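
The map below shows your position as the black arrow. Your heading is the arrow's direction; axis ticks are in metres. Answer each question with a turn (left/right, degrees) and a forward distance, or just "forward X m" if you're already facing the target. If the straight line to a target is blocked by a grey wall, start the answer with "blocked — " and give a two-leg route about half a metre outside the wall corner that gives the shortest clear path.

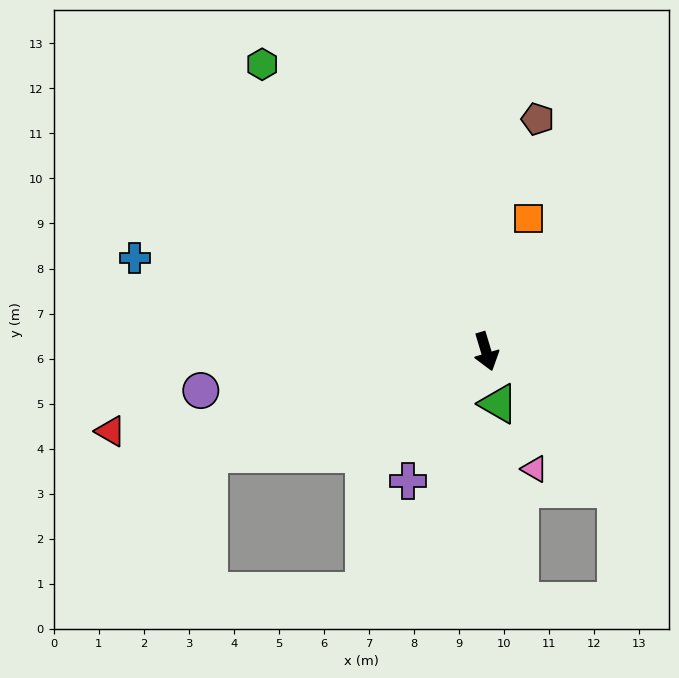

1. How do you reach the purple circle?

turn right 99°, forward 6.4 m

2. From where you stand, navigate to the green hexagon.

turn right 159°, forward 8.1 m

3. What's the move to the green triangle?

turn right 4°, forward 1.2 m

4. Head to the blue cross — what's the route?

turn right 122°, forward 8.1 m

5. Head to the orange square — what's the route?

turn left 146°, forward 3.1 m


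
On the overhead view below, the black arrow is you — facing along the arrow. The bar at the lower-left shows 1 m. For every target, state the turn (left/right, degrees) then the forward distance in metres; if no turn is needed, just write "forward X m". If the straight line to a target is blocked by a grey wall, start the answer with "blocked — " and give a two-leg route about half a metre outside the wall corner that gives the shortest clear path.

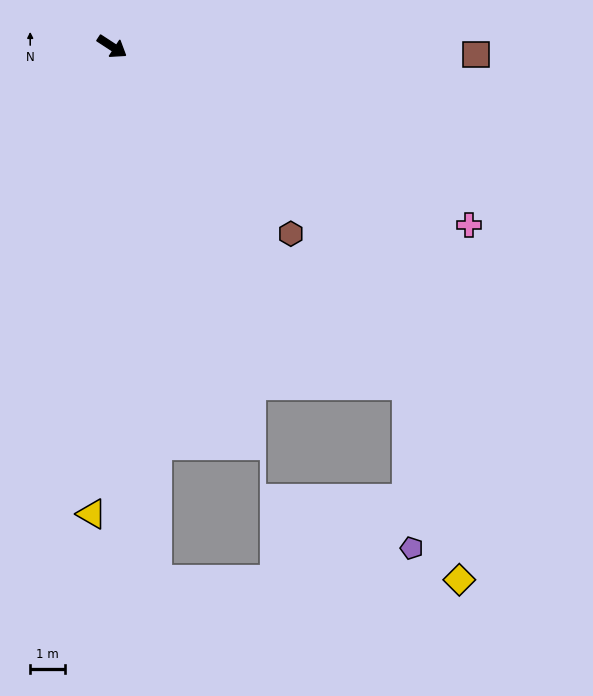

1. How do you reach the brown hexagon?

turn right 13°, forward 7.5 m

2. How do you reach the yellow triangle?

turn right 59°, forward 13.5 m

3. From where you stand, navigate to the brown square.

turn left 32°, forward 10.5 m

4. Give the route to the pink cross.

turn left 7°, forward 11.5 m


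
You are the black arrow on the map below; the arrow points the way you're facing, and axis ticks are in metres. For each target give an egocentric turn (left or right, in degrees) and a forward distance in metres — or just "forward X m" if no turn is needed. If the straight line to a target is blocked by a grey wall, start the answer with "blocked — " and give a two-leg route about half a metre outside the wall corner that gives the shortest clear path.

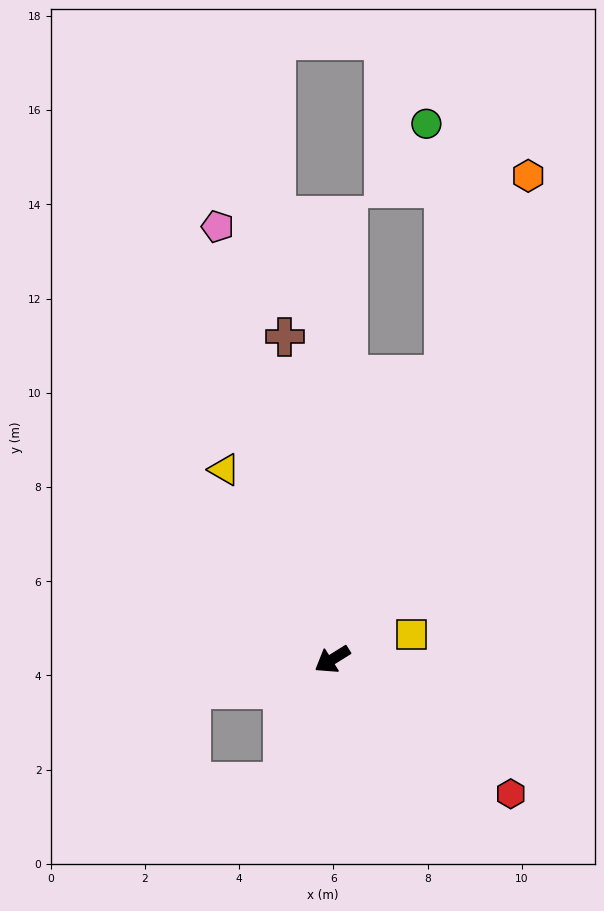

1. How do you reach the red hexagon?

turn left 111°, forward 4.7 m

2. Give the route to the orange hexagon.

turn right 144°, forward 11.1 m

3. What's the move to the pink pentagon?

turn right 107°, forward 9.5 m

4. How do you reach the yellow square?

turn left 165°, forward 1.8 m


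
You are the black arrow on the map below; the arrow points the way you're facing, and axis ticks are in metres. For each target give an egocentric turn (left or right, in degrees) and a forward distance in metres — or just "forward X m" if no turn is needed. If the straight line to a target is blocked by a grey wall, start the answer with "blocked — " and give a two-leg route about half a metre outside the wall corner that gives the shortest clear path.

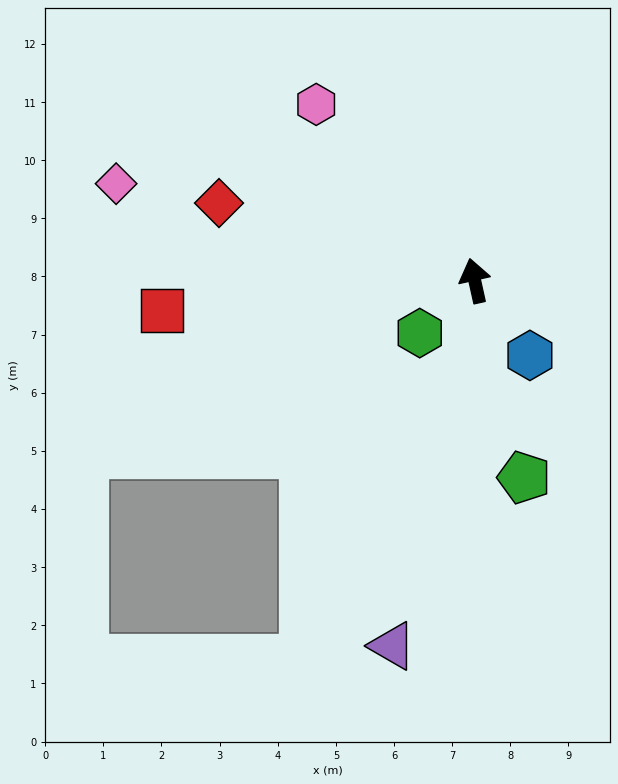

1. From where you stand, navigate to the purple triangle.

turn left 155°, forward 6.4 m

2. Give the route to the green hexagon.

turn left 121°, forward 1.3 m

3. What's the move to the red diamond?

turn left 61°, forward 4.6 m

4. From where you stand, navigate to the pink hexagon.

turn left 29°, forward 4.1 m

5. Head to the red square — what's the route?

turn left 83°, forward 5.4 m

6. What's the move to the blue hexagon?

turn right 156°, forward 1.6 m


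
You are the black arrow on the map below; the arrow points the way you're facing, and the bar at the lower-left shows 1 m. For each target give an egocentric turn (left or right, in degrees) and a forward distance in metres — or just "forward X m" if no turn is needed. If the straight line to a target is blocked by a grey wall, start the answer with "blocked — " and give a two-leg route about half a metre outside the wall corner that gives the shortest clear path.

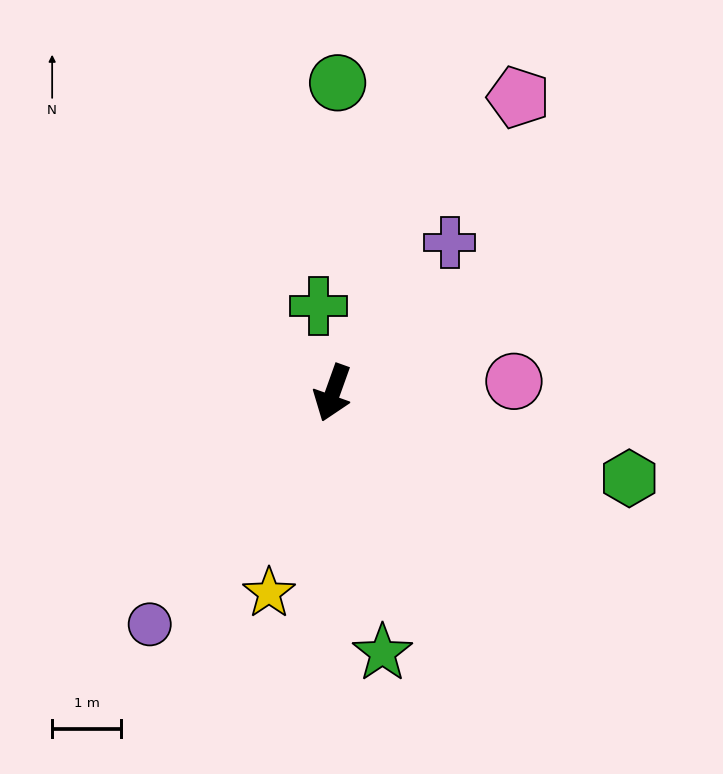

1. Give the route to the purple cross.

turn left 162°, forward 2.8 m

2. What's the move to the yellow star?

turn left 2°, forward 3.0 m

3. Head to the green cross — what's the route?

turn right 151°, forward 1.3 m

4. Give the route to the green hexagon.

turn left 94°, forward 4.5 m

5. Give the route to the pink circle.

turn left 113°, forward 2.6 m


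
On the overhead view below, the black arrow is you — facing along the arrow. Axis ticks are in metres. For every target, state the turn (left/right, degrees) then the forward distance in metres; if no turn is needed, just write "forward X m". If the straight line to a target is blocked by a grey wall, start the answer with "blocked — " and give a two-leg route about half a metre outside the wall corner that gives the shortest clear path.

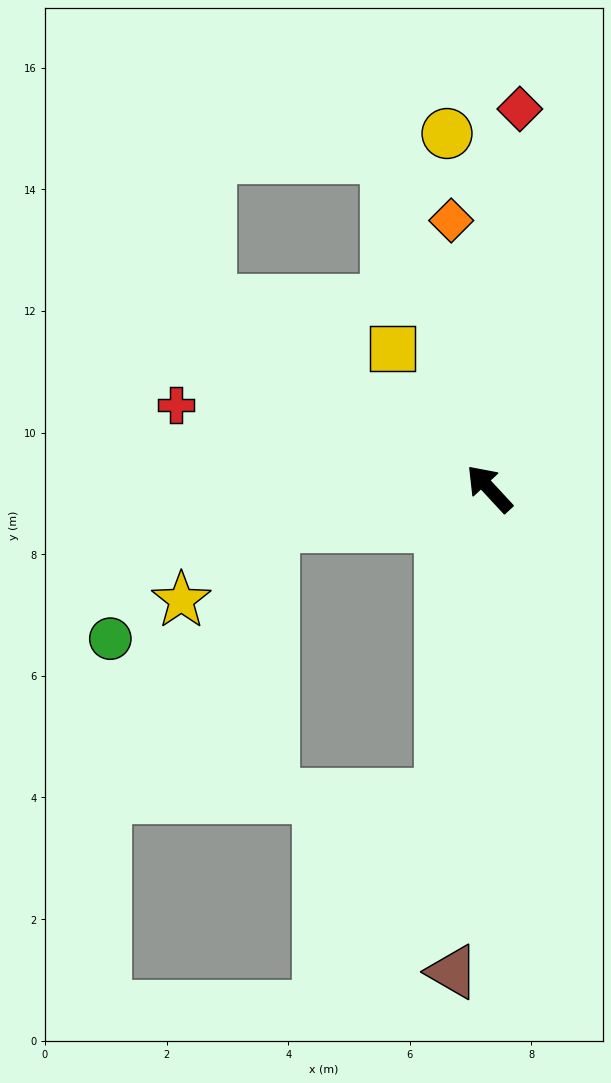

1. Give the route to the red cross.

turn left 32°, forward 5.3 m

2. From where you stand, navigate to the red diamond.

turn right 47°, forward 6.3 m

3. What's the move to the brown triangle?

turn left 133°, forward 8.0 m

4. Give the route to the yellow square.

turn right 8°, forward 2.8 m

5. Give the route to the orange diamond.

turn right 35°, forward 4.5 m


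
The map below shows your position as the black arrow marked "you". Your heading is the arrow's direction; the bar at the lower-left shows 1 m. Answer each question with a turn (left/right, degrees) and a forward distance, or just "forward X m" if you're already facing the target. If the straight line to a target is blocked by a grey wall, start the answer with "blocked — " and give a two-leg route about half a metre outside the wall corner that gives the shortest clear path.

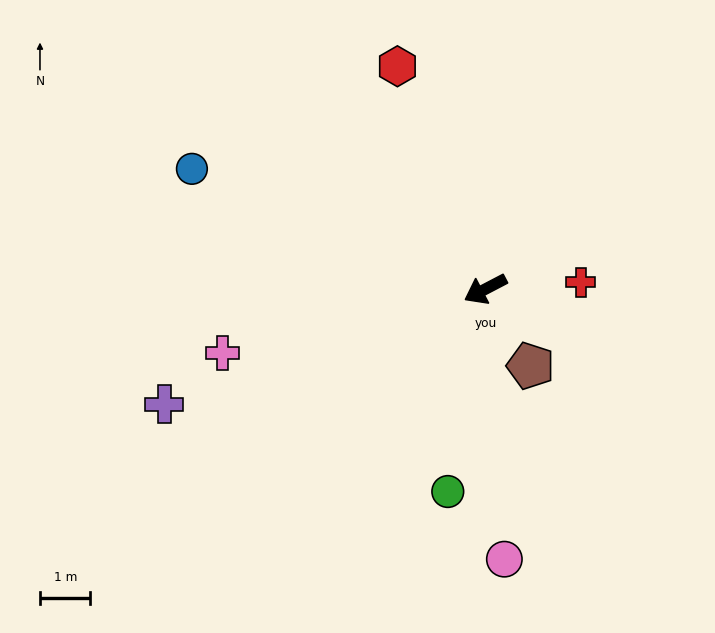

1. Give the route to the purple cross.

turn right 8°, forward 6.8 m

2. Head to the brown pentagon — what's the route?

turn left 93°, forward 1.8 m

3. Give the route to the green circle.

turn left 52°, forward 4.1 m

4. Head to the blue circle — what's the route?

turn right 50°, forward 6.3 m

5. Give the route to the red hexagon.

turn right 96°, forward 4.7 m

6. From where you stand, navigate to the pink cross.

turn right 14°, forward 5.4 m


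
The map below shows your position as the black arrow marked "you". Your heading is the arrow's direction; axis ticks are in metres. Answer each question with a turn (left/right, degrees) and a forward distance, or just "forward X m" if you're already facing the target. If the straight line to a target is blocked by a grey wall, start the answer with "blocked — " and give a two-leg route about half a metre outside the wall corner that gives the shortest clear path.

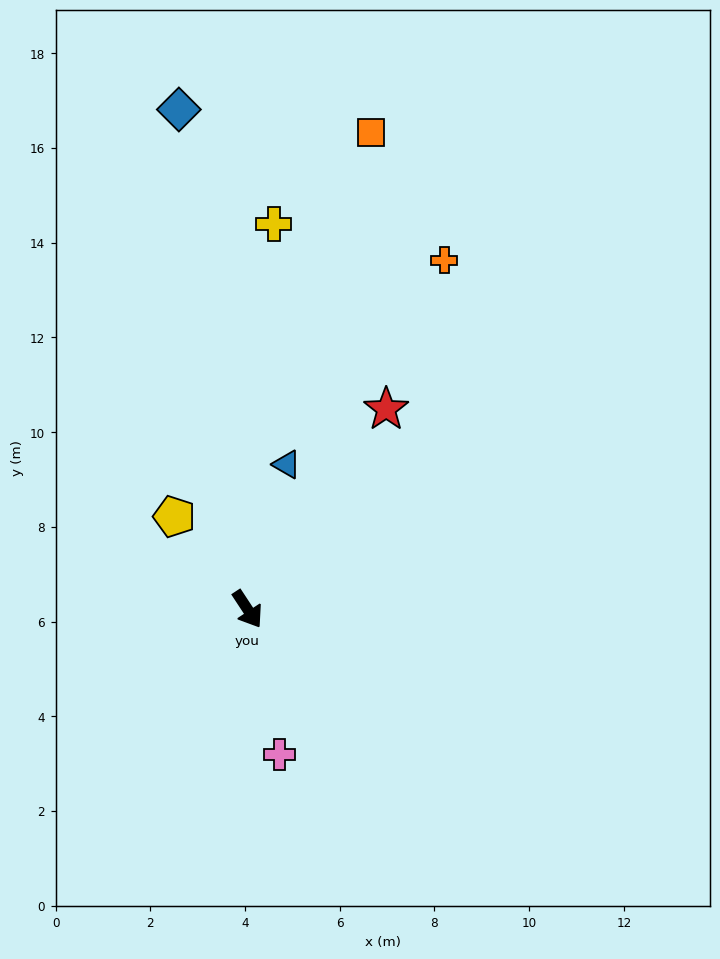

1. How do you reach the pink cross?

turn right 21°, forward 3.1 m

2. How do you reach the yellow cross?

turn left 143°, forward 8.2 m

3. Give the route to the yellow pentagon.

turn right 175°, forward 2.5 m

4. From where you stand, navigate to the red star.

turn left 112°, forward 5.1 m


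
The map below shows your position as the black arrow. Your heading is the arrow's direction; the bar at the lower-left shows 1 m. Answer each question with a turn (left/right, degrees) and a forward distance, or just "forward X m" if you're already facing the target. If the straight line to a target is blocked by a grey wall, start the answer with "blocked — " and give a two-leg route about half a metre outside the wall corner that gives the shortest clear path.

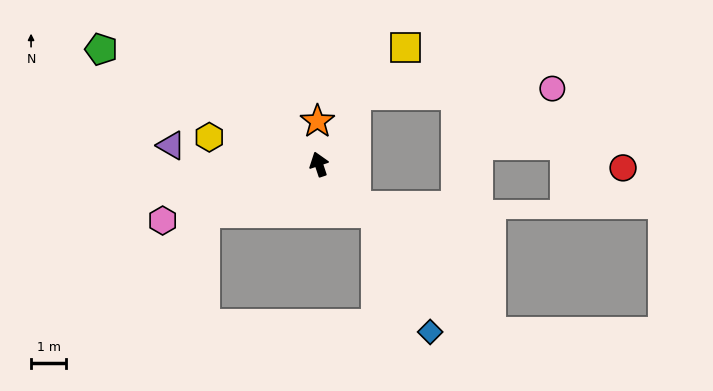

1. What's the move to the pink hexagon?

turn left 91°, forward 4.7 m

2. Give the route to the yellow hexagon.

turn left 58°, forward 3.2 m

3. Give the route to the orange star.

turn right 16°, forward 1.2 m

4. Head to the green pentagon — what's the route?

turn left 44°, forward 7.0 m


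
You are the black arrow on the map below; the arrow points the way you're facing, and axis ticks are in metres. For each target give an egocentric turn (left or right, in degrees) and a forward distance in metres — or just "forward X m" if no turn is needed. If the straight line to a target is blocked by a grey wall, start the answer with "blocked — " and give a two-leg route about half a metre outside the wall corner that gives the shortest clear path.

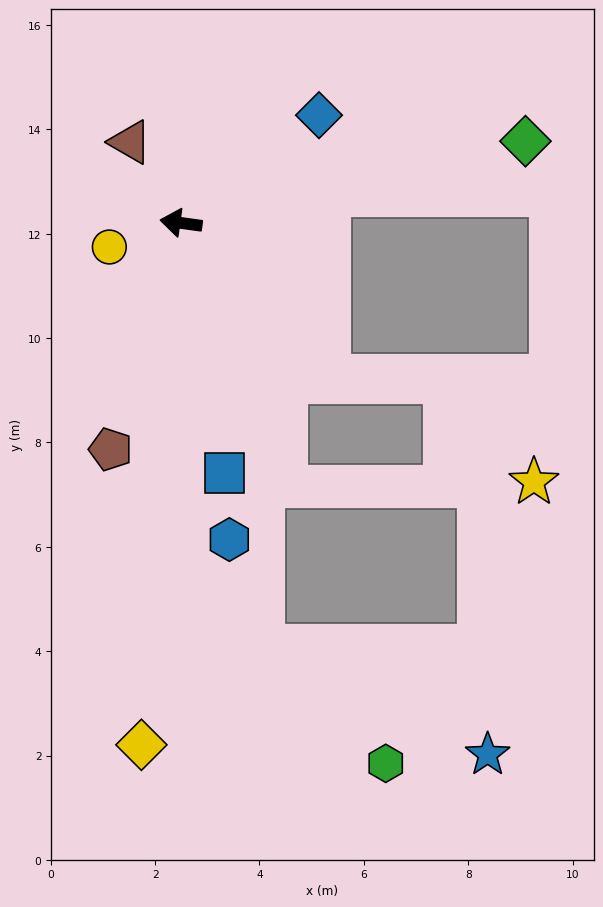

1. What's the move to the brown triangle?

turn right 50°, forward 1.8 m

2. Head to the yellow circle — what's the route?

turn left 26°, forward 1.4 m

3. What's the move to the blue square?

turn left 108°, forward 4.9 m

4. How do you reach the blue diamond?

turn right 134°, forward 3.4 m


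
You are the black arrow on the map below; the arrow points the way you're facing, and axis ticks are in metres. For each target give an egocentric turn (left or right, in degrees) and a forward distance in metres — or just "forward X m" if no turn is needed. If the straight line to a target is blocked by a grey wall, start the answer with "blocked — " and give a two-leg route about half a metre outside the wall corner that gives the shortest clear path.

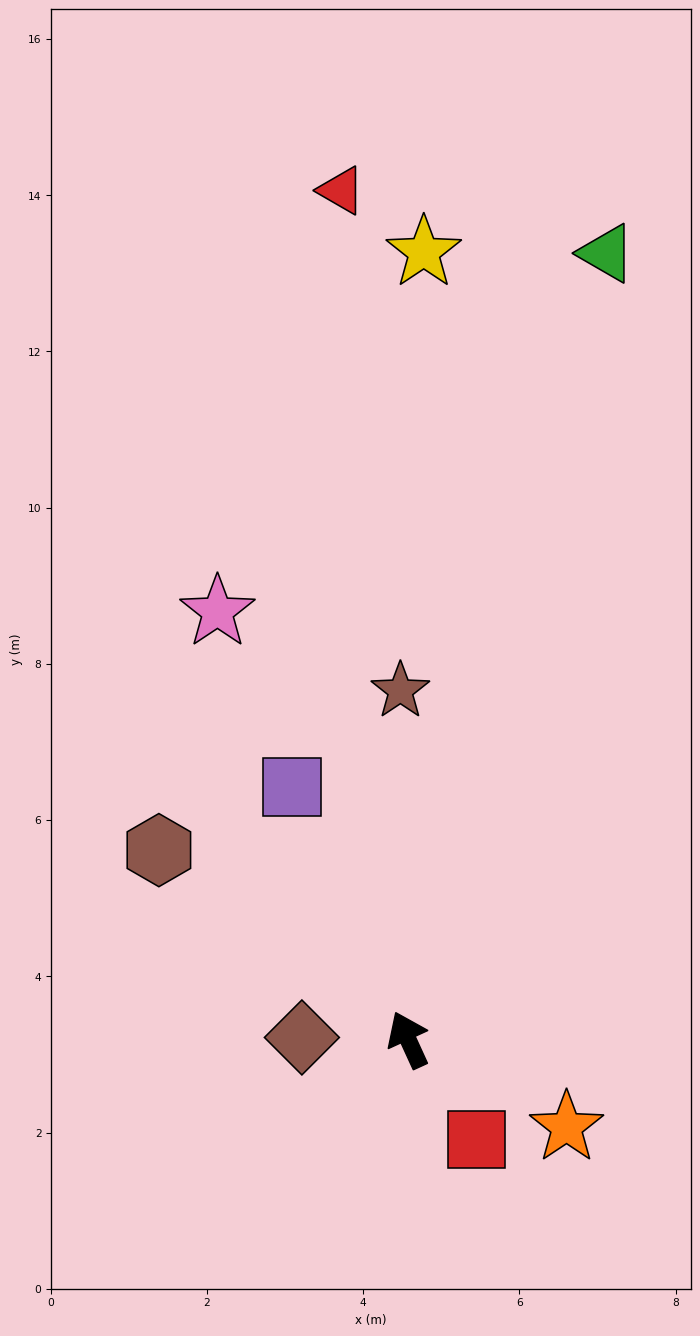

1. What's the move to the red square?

turn right 170°, forward 1.6 m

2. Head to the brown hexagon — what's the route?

turn left 28°, forward 4.0 m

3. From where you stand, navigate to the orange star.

turn right 144°, forward 2.3 m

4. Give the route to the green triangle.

turn right 39°, forward 10.4 m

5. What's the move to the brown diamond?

turn left 64°, forward 1.4 m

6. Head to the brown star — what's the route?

turn right 23°, forward 4.5 m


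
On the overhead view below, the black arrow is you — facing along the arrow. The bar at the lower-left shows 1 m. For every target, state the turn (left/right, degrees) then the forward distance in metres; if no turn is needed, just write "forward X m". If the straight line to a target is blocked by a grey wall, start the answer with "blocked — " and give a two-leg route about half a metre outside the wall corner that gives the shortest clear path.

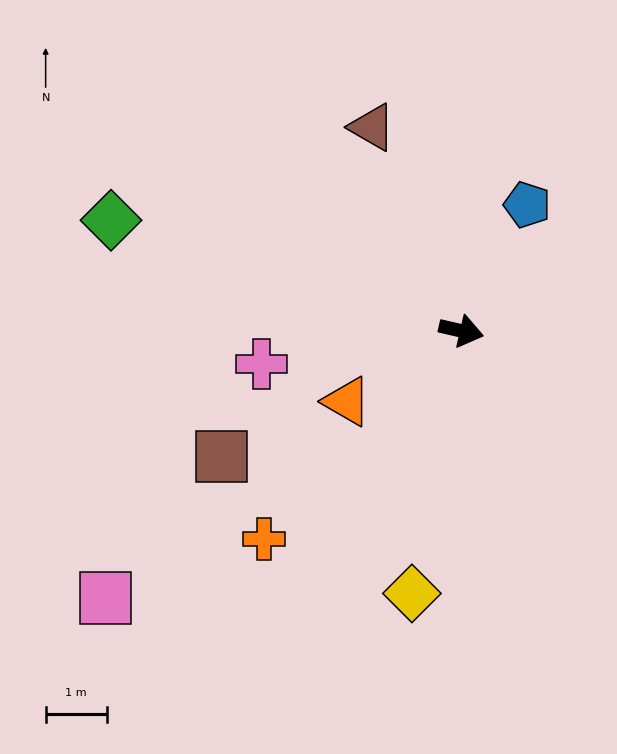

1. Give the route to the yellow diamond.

turn right 88°, forward 4.4 m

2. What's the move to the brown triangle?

turn left 127°, forward 3.6 m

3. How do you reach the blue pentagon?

turn left 75°, forward 2.3 m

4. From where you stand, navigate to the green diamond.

turn left 175°, forward 6.0 m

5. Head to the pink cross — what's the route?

turn right 158°, forward 3.3 m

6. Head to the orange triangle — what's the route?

turn right 135°, forward 2.2 m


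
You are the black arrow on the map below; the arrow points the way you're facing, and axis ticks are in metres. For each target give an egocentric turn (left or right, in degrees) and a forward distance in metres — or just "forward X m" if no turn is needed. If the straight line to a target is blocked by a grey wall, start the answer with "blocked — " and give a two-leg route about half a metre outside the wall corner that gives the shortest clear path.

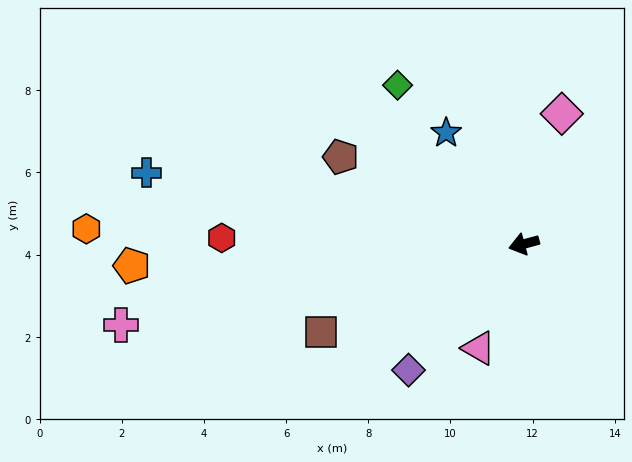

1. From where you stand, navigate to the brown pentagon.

turn right 41°, forward 4.9 m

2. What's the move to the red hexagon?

turn right 16°, forward 7.4 m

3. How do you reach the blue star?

turn right 70°, forward 3.3 m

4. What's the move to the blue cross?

turn right 26°, forward 9.3 m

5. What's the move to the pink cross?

turn right 4°, forward 10.0 m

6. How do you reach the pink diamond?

turn right 121°, forward 3.3 m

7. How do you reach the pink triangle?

turn left 51°, forward 2.8 m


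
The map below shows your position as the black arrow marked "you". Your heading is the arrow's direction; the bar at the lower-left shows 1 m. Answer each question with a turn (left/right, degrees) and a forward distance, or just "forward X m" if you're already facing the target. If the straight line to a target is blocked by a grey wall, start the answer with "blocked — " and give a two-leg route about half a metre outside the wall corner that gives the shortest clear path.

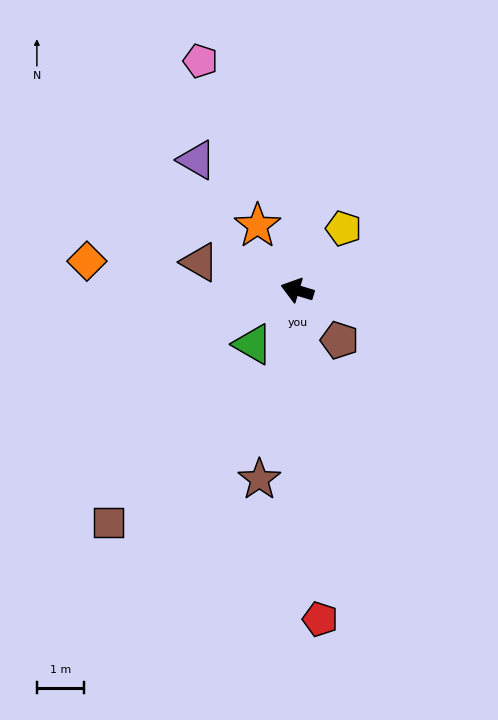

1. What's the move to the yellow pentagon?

turn right 110°, forward 1.7 m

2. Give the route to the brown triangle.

forward 2.2 m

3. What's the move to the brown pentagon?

turn left 147°, forward 1.4 m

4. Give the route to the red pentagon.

turn left 111°, forward 7.0 m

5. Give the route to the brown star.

turn left 95°, forward 4.1 m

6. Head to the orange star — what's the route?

turn right 42°, forward 1.6 m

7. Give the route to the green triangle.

turn left 67°, forward 1.5 m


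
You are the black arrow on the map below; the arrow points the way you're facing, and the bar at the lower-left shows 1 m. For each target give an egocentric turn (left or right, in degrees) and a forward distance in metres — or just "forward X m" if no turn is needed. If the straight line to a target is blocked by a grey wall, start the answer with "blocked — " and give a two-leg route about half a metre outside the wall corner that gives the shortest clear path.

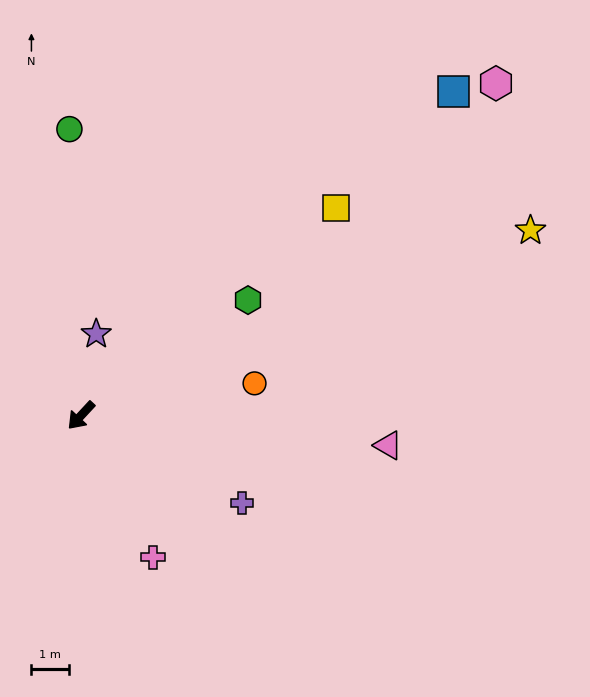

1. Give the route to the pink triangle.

turn left 127°, forward 8.3 m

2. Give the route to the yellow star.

turn left 155°, forward 13.1 m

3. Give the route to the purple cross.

turn left 104°, forward 4.9 m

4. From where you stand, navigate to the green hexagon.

turn left 168°, forward 5.5 m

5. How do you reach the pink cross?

turn left 70°, forward 4.3 m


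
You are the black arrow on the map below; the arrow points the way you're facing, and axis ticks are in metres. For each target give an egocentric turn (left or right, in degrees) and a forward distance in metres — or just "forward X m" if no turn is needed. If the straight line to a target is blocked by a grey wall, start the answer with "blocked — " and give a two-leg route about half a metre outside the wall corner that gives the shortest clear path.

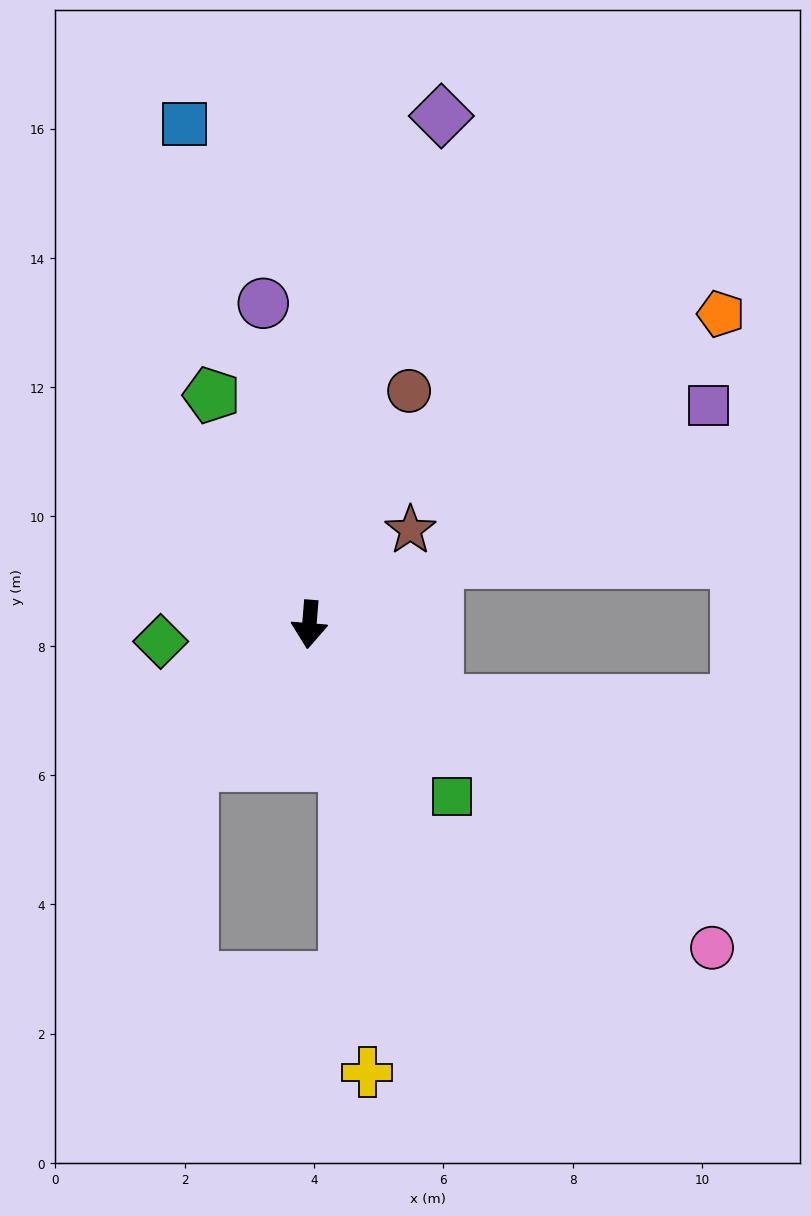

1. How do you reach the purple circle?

turn right 167°, forward 5.0 m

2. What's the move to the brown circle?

turn left 162°, forward 3.9 m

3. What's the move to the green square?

turn left 44°, forward 3.5 m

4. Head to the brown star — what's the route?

turn left 138°, forward 2.1 m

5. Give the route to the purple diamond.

turn left 170°, forward 8.1 m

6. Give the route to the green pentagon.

turn right 152°, forward 3.9 m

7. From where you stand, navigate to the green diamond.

turn right 79°, forward 2.3 m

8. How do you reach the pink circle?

turn left 56°, forward 8.0 m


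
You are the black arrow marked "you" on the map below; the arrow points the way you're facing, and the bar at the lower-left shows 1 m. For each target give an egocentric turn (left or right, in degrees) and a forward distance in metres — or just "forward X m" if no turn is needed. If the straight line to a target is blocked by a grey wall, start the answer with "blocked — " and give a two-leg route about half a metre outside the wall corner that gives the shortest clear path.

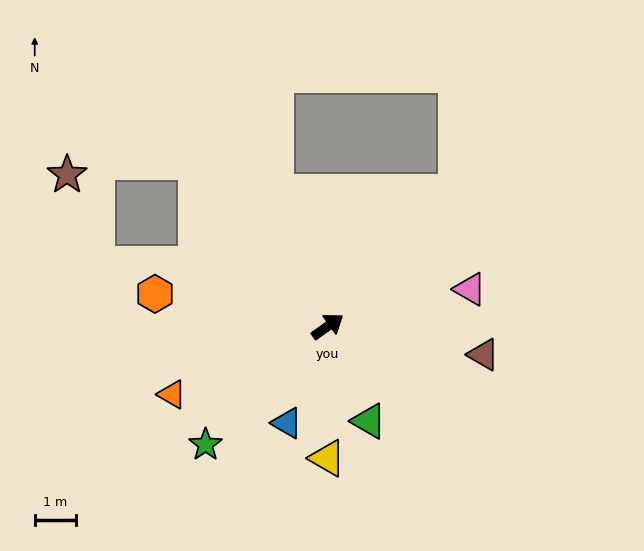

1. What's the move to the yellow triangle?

turn right 126°, forward 3.2 m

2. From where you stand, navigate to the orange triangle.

turn left 168°, forward 4.1 m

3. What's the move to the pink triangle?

turn right 21°, forward 3.6 m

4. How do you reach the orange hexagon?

turn left 134°, forward 4.3 m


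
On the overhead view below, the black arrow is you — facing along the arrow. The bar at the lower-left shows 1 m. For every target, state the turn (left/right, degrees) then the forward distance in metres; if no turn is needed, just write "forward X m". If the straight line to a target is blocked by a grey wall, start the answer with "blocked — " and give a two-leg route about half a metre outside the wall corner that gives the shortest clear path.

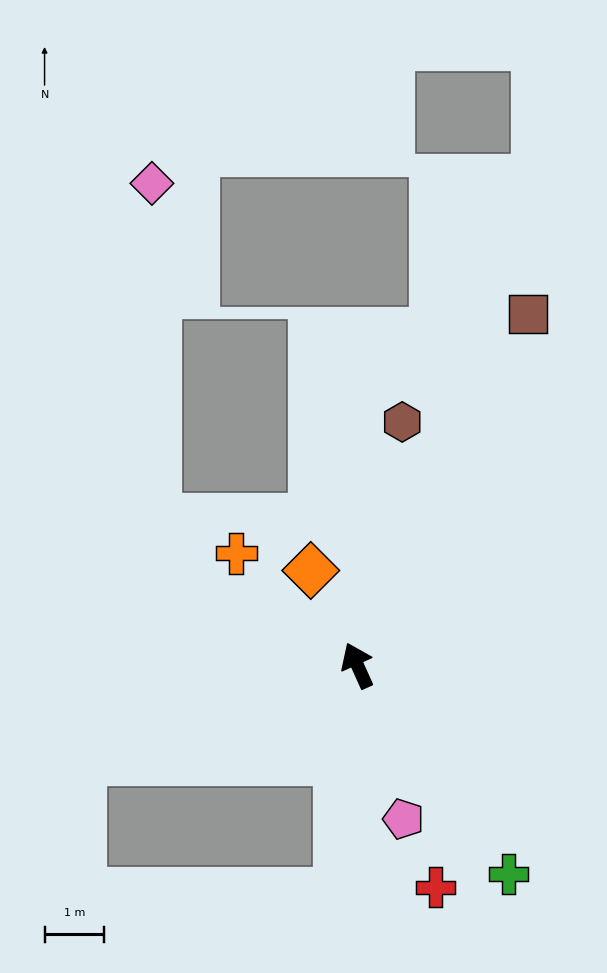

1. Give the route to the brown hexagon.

turn right 35°, forward 4.2 m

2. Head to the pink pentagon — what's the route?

turn left 172°, forward 2.7 m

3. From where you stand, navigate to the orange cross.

turn left 23°, forward 2.8 m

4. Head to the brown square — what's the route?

turn right 50°, forward 6.6 m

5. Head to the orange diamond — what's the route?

forward 1.8 m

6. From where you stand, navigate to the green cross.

turn right 168°, forward 4.3 m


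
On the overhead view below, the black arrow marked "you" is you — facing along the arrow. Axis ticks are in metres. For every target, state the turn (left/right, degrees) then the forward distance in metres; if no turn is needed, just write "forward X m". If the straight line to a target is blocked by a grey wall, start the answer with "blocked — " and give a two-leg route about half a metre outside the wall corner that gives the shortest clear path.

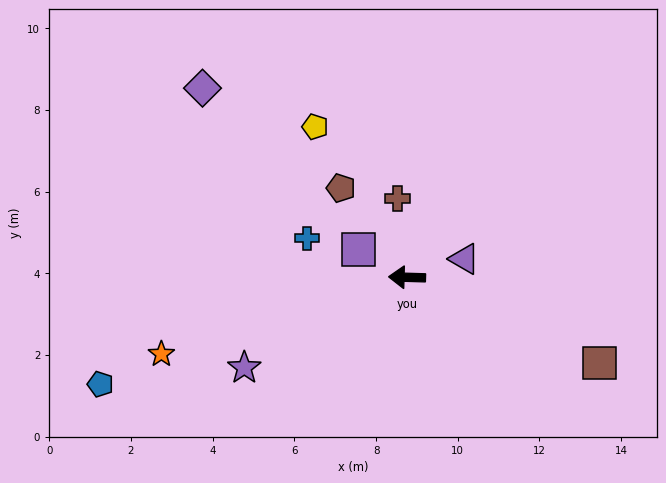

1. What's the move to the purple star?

turn left 31°, forward 4.6 m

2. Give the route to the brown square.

turn left 158°, forward 5.2 m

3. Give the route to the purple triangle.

turn right 161°, forward 1.5 m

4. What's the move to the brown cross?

turn right 82°, forward 1.9 m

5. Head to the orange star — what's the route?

turn left 19°, forward 6.3 m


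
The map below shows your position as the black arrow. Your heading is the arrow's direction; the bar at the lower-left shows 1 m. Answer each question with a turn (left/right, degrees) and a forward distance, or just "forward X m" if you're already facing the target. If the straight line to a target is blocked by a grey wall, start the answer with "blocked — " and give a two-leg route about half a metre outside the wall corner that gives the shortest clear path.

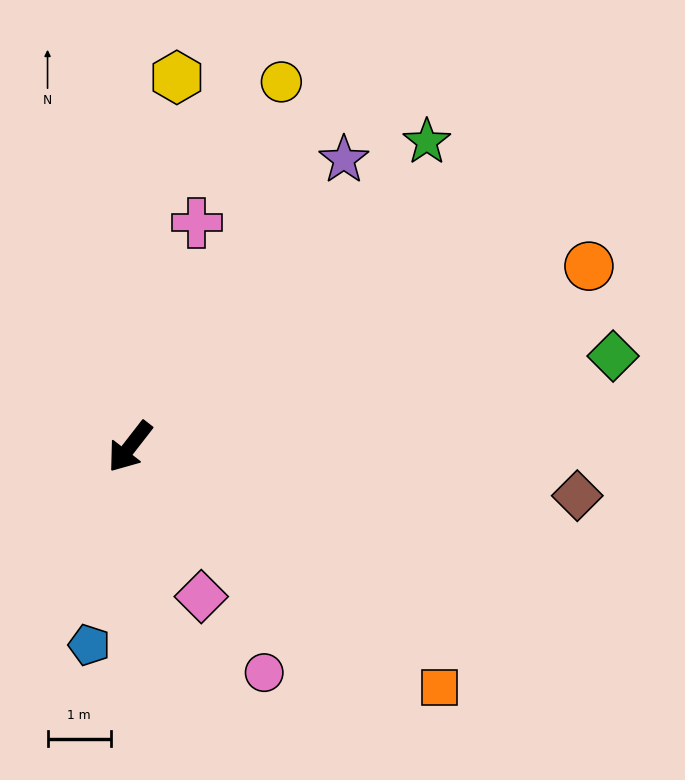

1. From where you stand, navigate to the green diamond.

turn left 138°, forward 7.8 m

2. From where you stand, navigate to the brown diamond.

turn left 122°, forward 7.1 m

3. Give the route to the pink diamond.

turn left 63°, forward 2.6 m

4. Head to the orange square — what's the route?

turn left 90°, forward 6.2 m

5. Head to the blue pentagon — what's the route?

turn left 26°, forward 3.2 m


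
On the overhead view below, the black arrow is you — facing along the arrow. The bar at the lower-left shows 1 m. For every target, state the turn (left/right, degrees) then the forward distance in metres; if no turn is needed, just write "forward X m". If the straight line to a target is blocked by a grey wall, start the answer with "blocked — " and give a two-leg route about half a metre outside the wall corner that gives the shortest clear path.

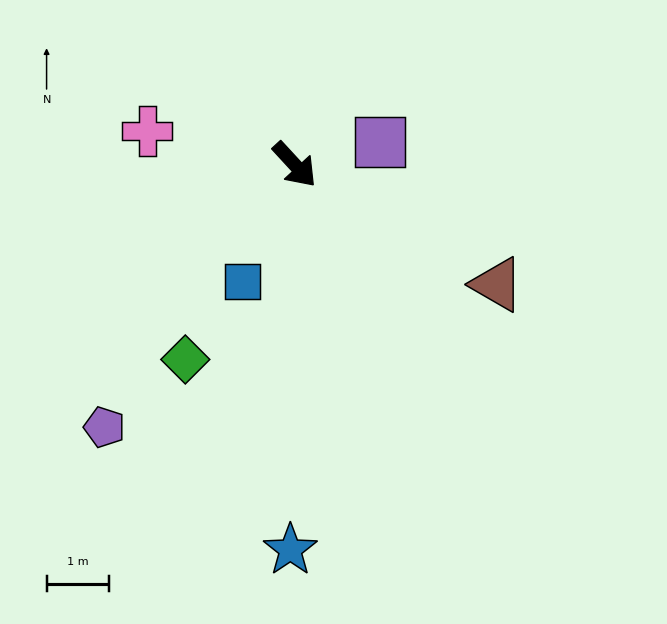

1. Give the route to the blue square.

turn right 67°, forward 2.0 m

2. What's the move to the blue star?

turn right 43°, forward 6.1 m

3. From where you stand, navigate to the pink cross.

turn right 146°, forward 2.4 m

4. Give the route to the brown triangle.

turn left 17°, forward 3.8 m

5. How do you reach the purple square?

turn left 62°, forward 1.4 m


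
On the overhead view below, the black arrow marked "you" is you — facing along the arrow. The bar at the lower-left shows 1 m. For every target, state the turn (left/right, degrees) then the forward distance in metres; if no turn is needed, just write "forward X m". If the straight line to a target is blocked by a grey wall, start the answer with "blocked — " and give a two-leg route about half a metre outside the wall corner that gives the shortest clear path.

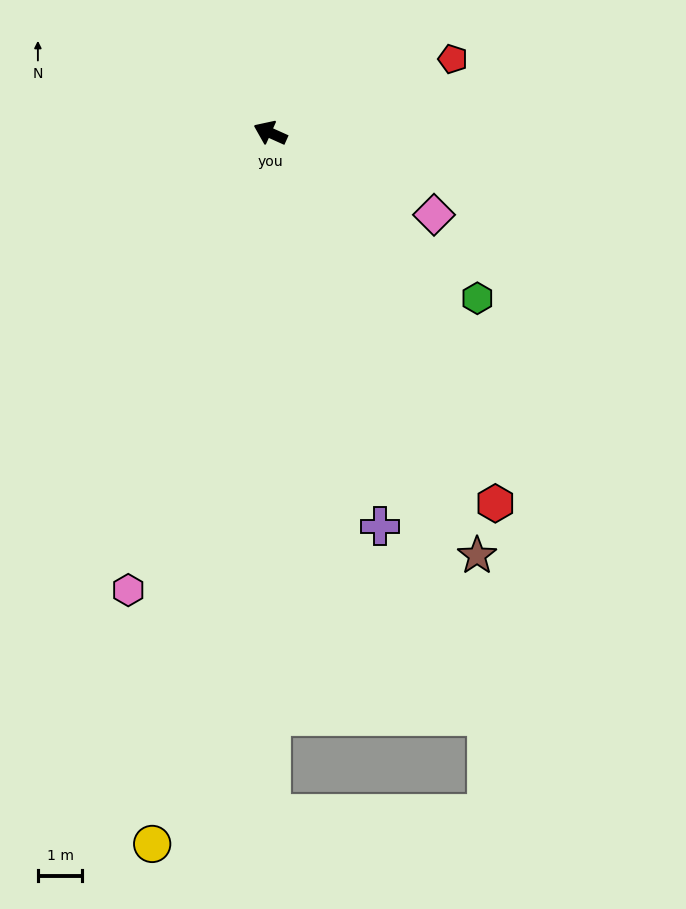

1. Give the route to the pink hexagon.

turn left 97°, forward 10.8 m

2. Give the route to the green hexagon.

turn left 166°, forward 6.0 m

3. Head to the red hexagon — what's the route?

turn left 146°, forward 9.7 m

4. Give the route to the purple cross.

turn left 130°, forward 9.2 m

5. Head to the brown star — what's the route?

turn left 140°, forward 10.6 m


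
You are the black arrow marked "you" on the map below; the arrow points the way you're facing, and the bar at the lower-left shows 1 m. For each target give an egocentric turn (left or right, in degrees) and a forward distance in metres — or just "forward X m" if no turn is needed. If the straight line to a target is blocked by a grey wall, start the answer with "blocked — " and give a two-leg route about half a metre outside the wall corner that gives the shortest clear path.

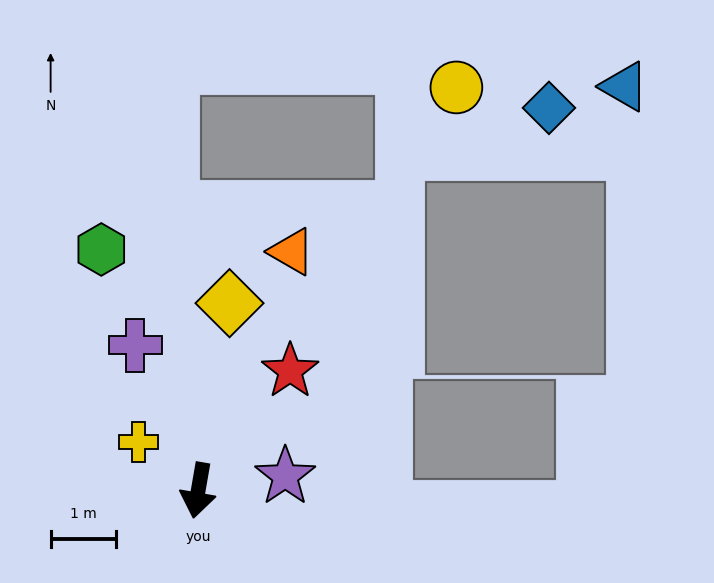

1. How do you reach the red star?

turn left 152°, forward 2.3 m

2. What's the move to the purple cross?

turn right 147°, forward 2.4 m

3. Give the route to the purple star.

turn left 109°, forward 1.3 m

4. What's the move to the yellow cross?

turn right 119°, forward 1.2 m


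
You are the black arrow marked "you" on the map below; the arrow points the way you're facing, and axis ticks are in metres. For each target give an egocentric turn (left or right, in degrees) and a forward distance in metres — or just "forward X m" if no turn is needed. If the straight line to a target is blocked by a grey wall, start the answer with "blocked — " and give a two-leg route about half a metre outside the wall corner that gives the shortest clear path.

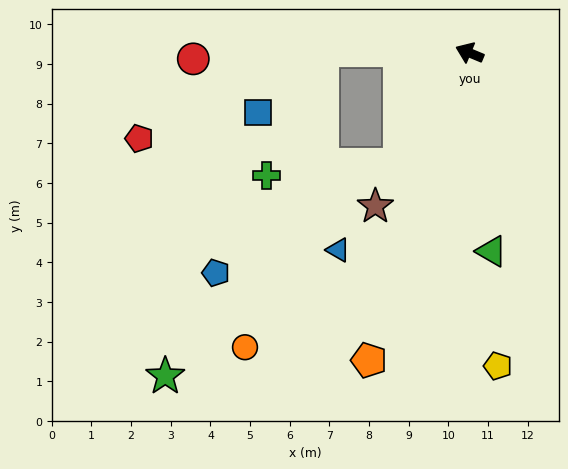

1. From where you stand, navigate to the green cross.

blocked — turn left 81°, forward 3.3 m, then turn right 54°, forward 3.4 m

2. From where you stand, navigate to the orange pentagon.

turn left 94°, forward 8.2 m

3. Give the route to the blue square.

blocked — turn left 21°, forward 3.7 m, then turn left 46°, forward 2.2 m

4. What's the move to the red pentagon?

blocked — turn left 21°, forward 3.7 m, then turn left 27°, forward 5.1 m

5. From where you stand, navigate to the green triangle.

turn left 119°, forward 5.0 m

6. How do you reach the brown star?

turn left 81°, forward 4.5 m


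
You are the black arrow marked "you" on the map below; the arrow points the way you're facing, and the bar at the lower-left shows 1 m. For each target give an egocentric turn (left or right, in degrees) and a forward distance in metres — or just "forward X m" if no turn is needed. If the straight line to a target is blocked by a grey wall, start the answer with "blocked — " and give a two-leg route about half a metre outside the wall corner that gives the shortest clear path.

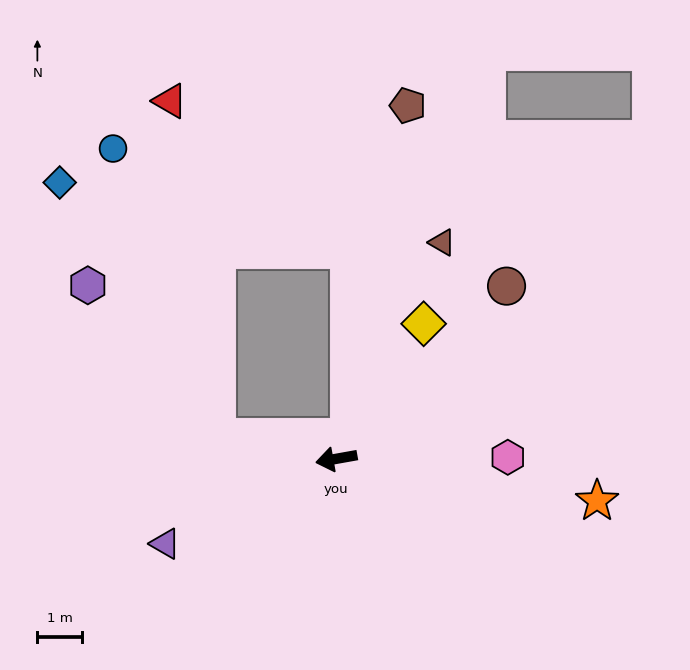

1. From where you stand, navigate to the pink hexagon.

turn left 170°, forward 3.8 m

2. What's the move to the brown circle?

turn right 145°, forward 5.4 m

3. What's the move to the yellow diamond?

turn right 133°, forward 3.6 m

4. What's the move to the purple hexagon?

blocked — turn right 20°, forward 2.7 m, then turn right 40°, forward 4.5 m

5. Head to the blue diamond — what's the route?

blocked — turn right 20°, forward 2.7 m, then turn right 48°, forward 6.7 m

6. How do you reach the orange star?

turn left 161°, forward 5.9 m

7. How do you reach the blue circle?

blocked — turn right 20°, forward 2.7 m, then turn right 60°, forward 6.9 m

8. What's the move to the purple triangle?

turn left 16°, forward 4.3 m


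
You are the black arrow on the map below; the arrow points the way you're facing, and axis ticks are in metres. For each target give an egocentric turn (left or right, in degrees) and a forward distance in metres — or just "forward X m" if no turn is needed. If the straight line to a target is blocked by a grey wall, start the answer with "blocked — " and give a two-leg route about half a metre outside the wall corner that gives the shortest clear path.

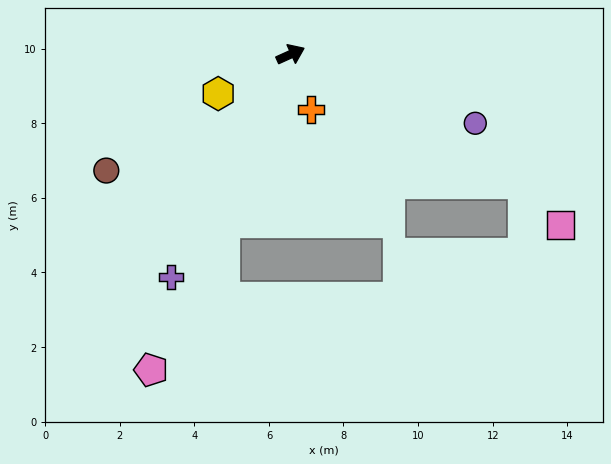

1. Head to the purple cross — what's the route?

turn right 143°, forward 6.8 m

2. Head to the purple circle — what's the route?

turn right 45°, forward 5.3 m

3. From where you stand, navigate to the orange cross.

turn right 94°, forward 1.6 m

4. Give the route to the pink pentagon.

turn right 138°, forward 9.2 m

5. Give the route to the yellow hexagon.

turn right 176°, forward 2.2 m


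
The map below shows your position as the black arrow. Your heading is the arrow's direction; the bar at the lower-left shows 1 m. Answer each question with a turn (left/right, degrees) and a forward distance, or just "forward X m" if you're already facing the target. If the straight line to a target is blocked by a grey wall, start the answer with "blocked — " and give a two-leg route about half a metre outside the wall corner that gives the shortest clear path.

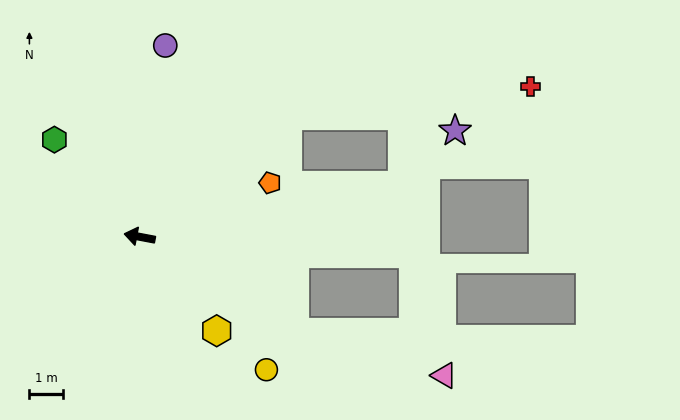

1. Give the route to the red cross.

blocked — turn right 130°, forward 5.7 m, then turn right 32°, forward 7.3 m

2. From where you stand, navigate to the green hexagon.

turn right 38°, forward 3.9 m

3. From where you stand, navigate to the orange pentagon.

turn right 147°, forward 4.2 m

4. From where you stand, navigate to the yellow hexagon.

turn left 140°, forward 3.6 m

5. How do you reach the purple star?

blocked — turn right 158°, forward 8.0 m, then turn left 34°, forward 2.3 m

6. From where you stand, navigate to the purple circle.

turn right 87°, forward 5.8 m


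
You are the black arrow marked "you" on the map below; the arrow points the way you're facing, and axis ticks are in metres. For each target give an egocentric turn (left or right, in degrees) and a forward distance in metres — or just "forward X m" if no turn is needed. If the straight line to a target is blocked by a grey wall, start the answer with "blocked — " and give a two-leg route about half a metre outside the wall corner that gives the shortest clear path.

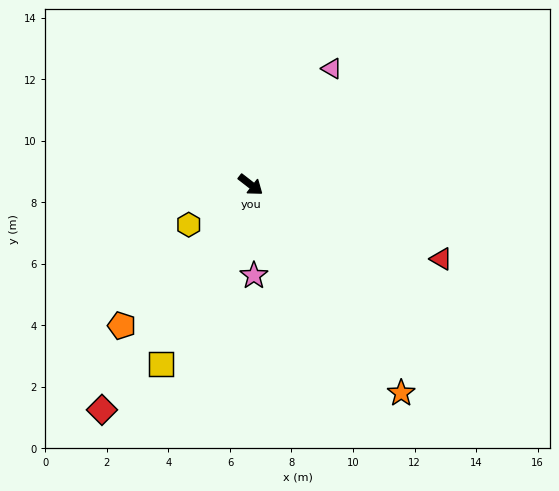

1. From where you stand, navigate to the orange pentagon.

turn right 95°, forward 6.2 m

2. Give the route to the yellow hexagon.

turn right 109°, forward 2.4 m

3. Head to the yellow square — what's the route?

turn right 79°, forward 6.5 m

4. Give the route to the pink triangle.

turn left 93°, forward 4.6 m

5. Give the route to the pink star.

turn right 50°, forward 3.0 m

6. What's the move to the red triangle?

turn left 17°, forward 6.6 m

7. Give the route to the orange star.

turn right 16°, forward 8.4 m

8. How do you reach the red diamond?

turn right 86°, forward 8.8 m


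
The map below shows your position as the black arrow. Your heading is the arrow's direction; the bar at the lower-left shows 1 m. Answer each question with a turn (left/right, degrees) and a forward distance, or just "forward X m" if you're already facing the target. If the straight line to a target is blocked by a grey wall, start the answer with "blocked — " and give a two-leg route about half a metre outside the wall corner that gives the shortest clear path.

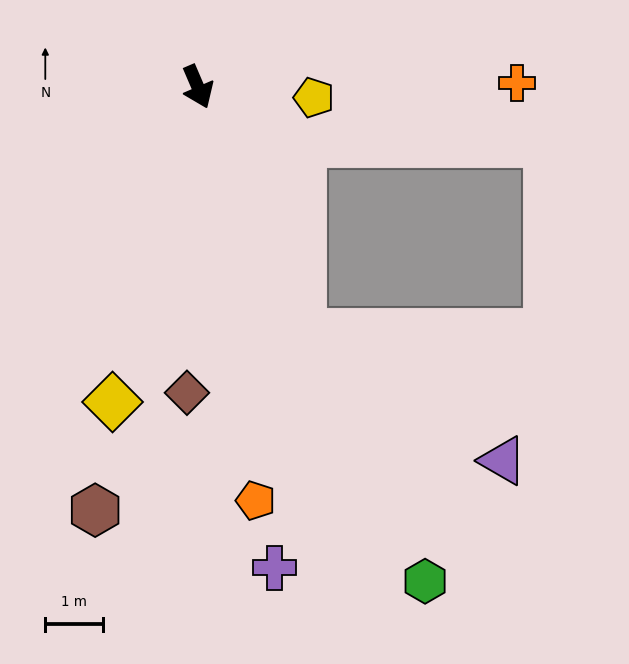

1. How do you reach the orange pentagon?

turn right 15°, forward 7.3 m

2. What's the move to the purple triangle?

blocked — forward 4.6 m, then turn left 34°, forward 4.2 m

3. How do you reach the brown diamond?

turn right 25°, forward 5.3 m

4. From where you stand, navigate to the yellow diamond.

turn right 38°, forward 5.7 m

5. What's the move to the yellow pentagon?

turn left 62°, forward 2.0 m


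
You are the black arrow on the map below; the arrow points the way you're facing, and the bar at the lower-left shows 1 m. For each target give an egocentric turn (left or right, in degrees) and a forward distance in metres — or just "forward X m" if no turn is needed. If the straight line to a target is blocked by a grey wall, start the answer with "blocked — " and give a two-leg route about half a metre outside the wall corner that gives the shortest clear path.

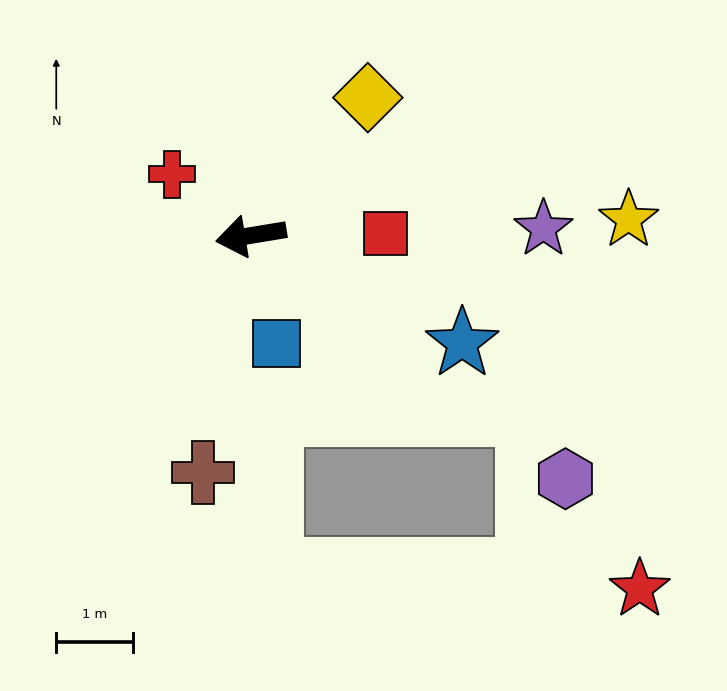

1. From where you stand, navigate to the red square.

turn left 172°, forward 1.8 m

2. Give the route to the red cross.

turn right 47°, forward 1.3 m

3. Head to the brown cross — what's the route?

turn left 69°, forward 3.2 m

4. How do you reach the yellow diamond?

turn right 140°, forward 2.4 m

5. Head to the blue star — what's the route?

turn left 144°, forward 3.1 m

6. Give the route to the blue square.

turn left 94°, forward 1.4 m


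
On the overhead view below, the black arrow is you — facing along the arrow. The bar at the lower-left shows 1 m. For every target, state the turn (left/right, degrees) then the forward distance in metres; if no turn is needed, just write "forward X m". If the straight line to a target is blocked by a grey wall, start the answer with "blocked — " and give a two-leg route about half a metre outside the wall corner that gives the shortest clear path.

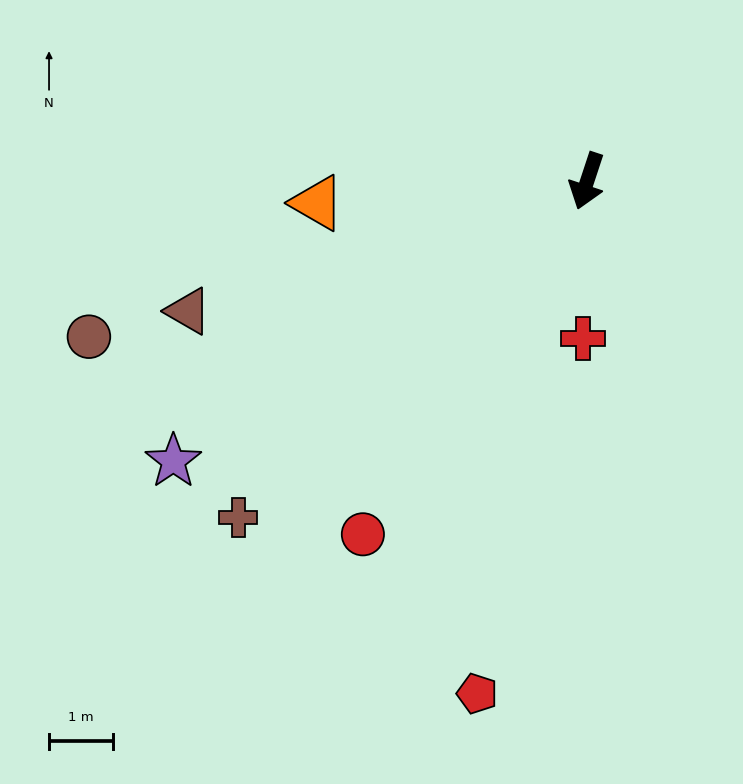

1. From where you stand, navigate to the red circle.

turn right 14°, forward 6.5 m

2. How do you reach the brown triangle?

turn right 54°, forward 6.6 m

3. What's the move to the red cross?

turn left 17°, forward 2.5 m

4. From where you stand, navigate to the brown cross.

turn right 28°, forward 7.6 m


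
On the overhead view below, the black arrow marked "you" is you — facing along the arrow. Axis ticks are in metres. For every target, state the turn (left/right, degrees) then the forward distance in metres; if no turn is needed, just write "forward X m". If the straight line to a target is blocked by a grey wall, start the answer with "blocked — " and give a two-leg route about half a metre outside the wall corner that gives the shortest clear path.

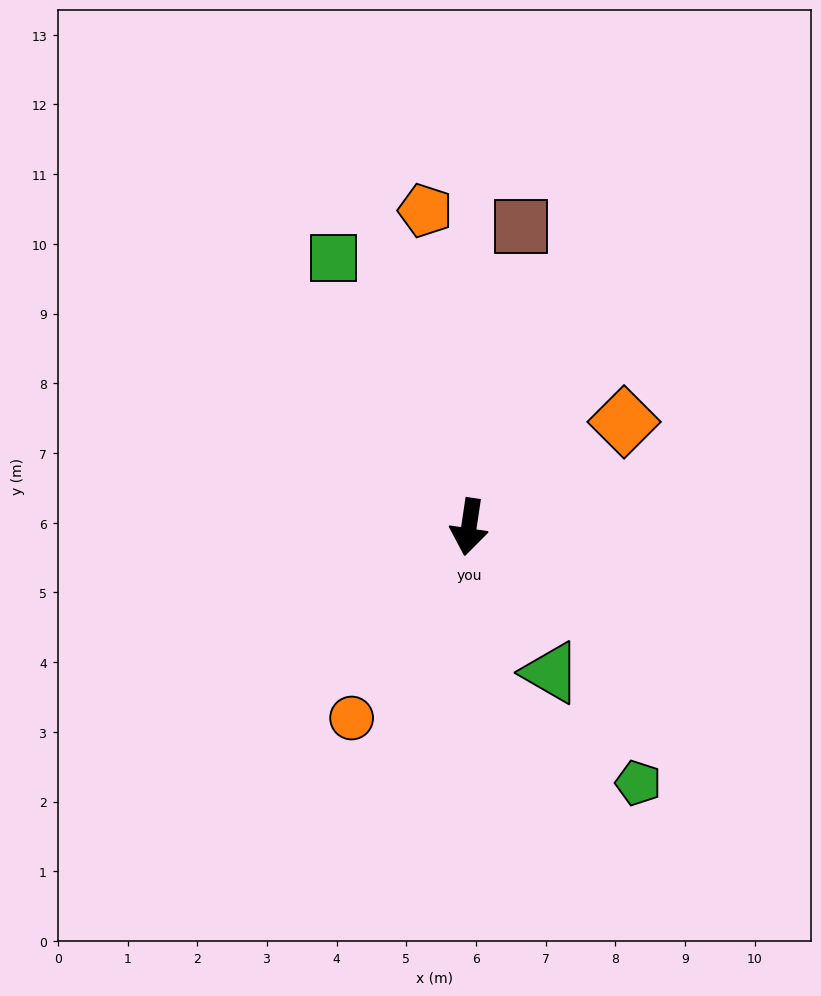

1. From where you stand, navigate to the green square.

turn right 145°, forward 4.3 m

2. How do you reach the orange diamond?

turn left 133°, forward 2.7 m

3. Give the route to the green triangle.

turn left 38°, forward 2.4 m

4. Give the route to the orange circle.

turn right 23°, forward 3.2 m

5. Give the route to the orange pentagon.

turn right 164°, forward 4.6 m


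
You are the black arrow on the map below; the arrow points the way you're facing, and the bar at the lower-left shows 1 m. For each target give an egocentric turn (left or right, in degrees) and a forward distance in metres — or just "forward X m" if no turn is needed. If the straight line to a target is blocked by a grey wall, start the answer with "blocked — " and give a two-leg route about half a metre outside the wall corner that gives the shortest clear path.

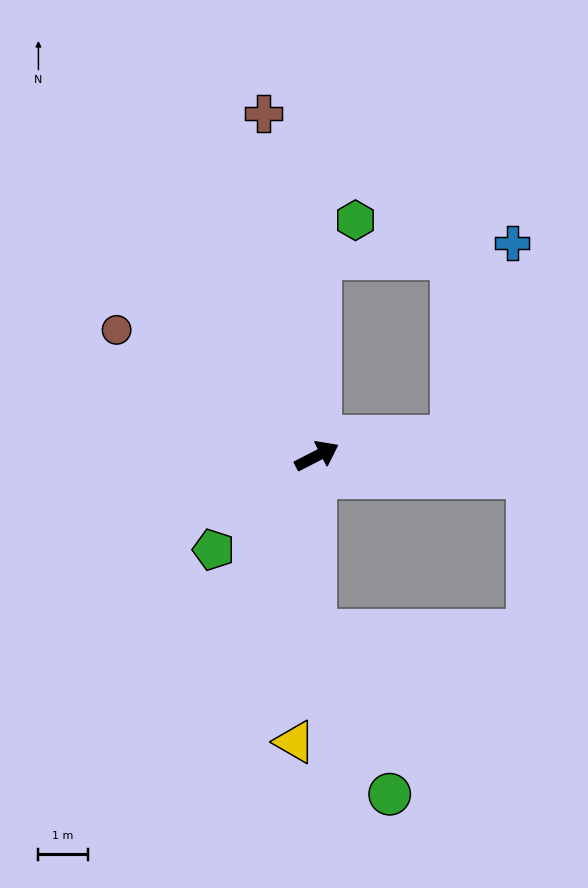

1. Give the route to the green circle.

blocked — turn right 117°, forward 3.5 m, then turn left 24°, forward 3.7 m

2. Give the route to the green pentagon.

turn right 165°, forward 2.8 m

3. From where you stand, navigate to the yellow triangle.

turn right 121°, forward 5.8 m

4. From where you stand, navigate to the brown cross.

turn left 72°, forward 7.1 m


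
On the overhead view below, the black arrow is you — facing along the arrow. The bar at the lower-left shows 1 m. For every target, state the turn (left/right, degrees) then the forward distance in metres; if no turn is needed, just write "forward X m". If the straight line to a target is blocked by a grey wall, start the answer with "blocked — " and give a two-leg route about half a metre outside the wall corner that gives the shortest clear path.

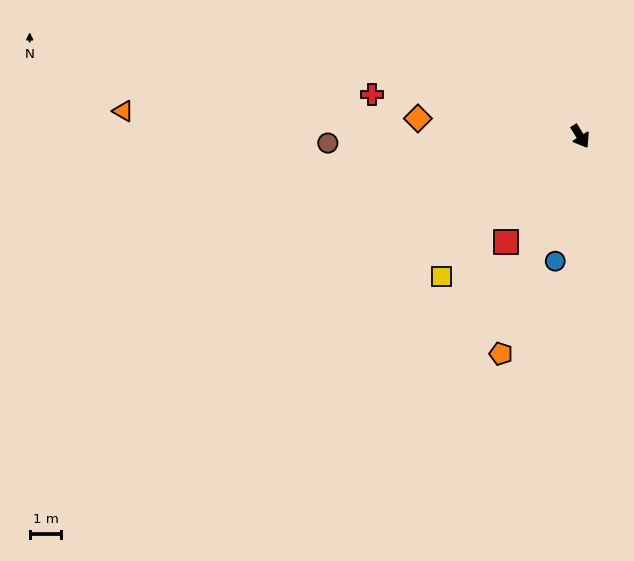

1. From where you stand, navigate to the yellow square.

turn right 77°, forward 6.2 m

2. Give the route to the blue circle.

turn right 43°, forward 4.0 m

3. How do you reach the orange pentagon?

turn right 52°, forward 7.3 m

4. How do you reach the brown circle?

turn right 120°, forward 8.0 m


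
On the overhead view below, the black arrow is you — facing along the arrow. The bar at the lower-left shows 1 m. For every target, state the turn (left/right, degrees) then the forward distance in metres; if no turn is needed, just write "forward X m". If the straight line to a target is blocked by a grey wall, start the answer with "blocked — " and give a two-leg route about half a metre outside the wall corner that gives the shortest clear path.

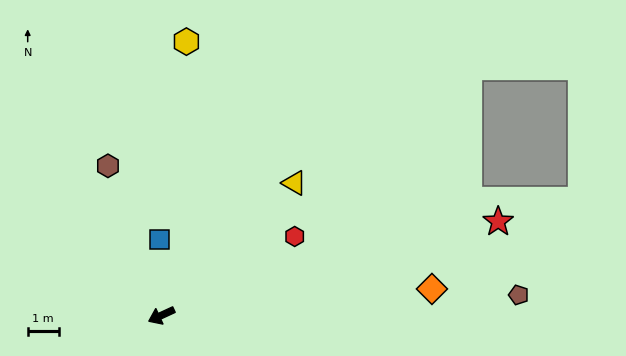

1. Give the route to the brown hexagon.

turn right 95°, forward 5.1 m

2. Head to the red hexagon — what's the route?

turn right 174°, forward 5.0 m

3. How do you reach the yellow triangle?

turn right 160°, forward 6.0 m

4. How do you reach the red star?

turn left 171°, forward 11.2 m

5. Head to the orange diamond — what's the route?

turn left 161°, forward 8.7 m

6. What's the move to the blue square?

turn right 113°, forward 2.4 m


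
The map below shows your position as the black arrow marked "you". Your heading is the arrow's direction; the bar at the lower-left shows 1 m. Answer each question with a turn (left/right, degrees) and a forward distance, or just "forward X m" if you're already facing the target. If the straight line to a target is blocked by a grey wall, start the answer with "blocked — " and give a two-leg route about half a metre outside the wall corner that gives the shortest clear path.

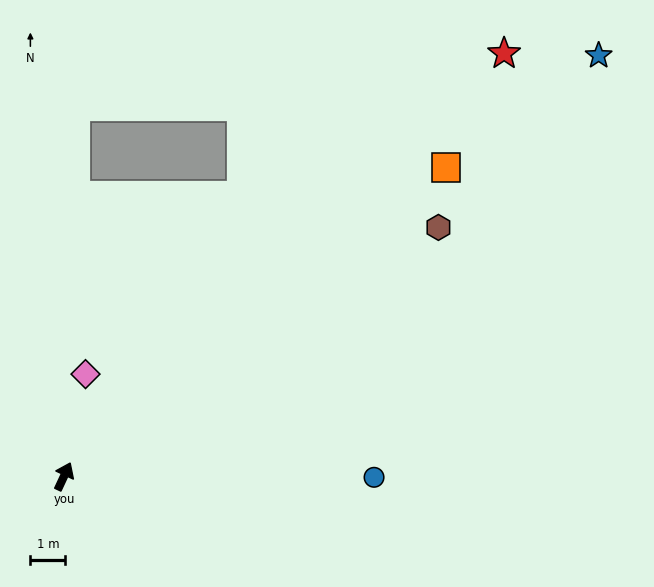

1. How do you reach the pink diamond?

turn left 13°, forward 3.0 m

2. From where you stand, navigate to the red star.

turn right 21°, forward 17.4 m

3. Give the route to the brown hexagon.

turn right 31°, forward 12.8 m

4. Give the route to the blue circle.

turn right 65°, forward 8.8 m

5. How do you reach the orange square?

turn right 26°, forward 14.0 m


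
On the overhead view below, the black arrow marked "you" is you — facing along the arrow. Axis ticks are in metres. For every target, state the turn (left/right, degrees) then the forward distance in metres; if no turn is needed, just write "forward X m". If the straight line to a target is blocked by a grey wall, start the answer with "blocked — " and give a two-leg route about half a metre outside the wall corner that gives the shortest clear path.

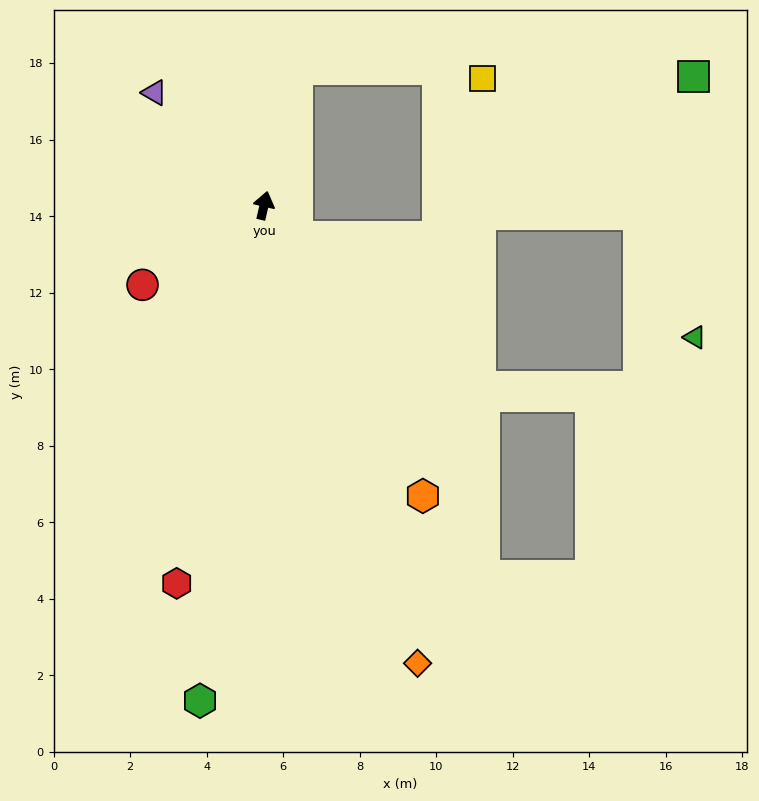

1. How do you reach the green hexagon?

turn right 174°, forward 13.0 m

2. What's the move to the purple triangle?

turn left 57°, forward 4.1 m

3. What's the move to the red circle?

turn left 136°, forward 3.8 m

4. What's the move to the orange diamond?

turn right 148°, forward 12.6 m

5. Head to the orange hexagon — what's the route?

turn right 138°, forward 8.7 m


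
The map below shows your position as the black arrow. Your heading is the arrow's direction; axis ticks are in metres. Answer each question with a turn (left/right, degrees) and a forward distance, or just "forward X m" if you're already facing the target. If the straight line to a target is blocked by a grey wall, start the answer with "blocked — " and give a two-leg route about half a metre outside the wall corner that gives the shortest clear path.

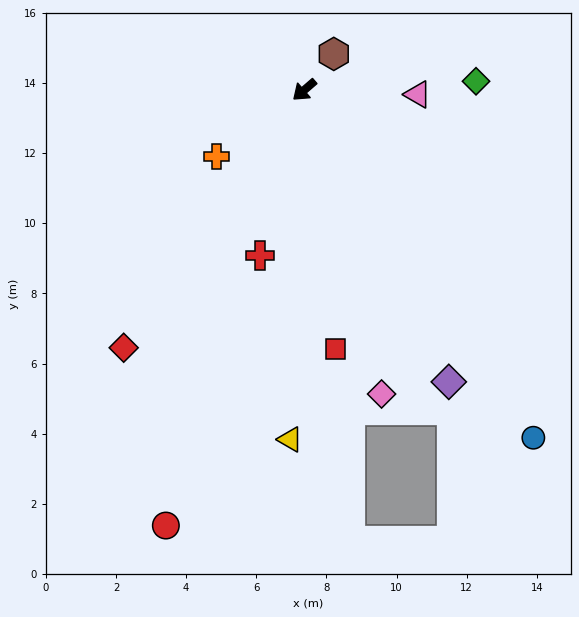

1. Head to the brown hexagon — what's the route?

turn right 170°, forward 1.3 m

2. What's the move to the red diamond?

turn left 14°, forward 9.0 m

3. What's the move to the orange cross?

turn right 4°, forward 3.1 m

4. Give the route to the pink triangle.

turn left 137°, forward 3.2 m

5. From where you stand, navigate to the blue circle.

turn left 82°, forward 11.9 m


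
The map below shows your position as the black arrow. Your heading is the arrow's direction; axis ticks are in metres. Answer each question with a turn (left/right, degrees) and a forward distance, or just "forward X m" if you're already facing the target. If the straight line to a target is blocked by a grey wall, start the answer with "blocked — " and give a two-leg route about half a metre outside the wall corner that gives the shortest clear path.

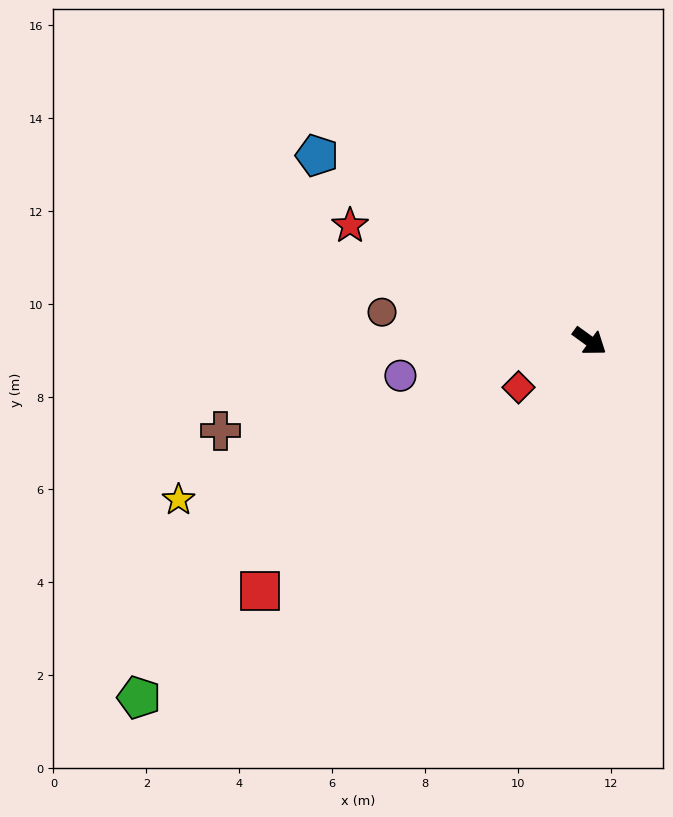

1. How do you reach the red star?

turn right 170°, forward 5.7 m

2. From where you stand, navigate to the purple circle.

turn right 134°, forward 4.1 m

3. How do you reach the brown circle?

turn right 152°, forward 4.5 m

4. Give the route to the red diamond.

turn right 111°, forward 1.8 m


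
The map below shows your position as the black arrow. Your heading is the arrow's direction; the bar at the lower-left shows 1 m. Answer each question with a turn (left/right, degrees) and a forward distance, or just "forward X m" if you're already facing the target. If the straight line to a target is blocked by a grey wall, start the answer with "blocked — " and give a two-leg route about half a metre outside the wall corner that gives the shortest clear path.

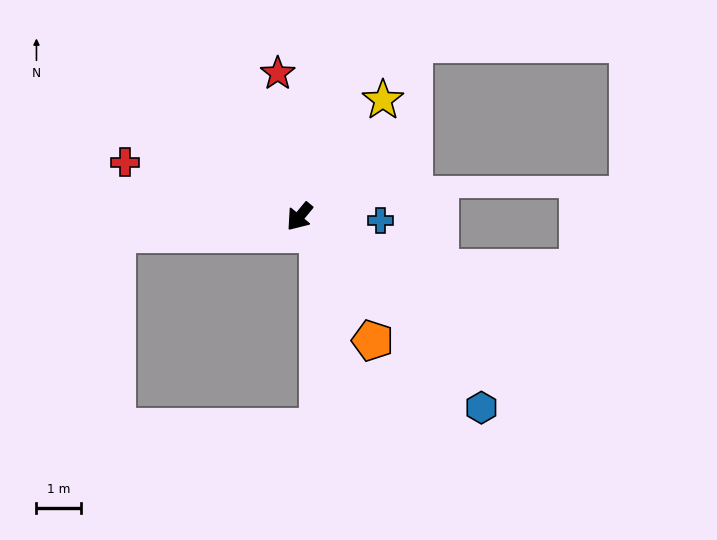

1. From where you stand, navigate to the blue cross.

turn left 127°, forward 1.8 m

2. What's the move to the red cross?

turn right 68°, forward 4.1 m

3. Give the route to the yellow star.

turn right 176°, forward 3.2 m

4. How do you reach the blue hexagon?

turn left 83°, forward 5.9 m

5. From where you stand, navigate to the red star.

turn right 132°, forward 3.3 m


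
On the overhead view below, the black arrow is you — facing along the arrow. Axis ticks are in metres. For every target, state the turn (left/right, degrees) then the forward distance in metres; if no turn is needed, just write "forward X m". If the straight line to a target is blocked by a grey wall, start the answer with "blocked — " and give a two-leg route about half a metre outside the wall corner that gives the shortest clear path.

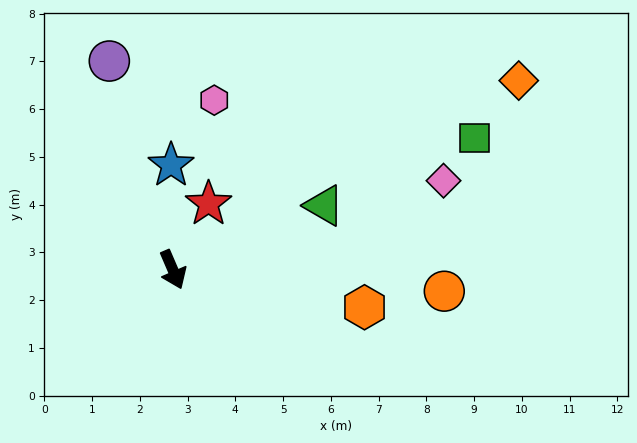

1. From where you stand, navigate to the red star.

turn left 128°, forward 1.6 m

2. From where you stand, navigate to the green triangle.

turn left 90°, forward 3.4 m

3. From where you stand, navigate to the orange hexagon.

turn left 56°, forward 4.1 m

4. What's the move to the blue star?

turn left 158°, forward 2.2 m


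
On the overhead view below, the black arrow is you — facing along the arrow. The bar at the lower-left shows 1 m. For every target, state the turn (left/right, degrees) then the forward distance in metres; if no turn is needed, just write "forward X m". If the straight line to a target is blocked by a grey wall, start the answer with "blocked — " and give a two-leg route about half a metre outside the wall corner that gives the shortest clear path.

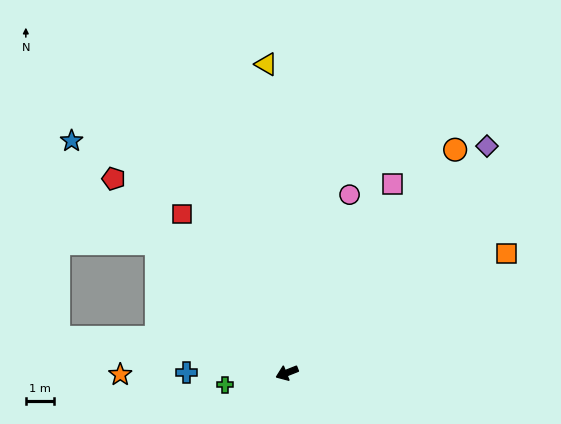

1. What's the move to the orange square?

turn right 173°, forward 9.0 m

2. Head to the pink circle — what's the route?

turn right 131°, forward 6.8 m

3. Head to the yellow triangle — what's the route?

turn right 108°, forward 11.1 m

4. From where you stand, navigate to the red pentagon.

turn right 70°, forward 9.3 m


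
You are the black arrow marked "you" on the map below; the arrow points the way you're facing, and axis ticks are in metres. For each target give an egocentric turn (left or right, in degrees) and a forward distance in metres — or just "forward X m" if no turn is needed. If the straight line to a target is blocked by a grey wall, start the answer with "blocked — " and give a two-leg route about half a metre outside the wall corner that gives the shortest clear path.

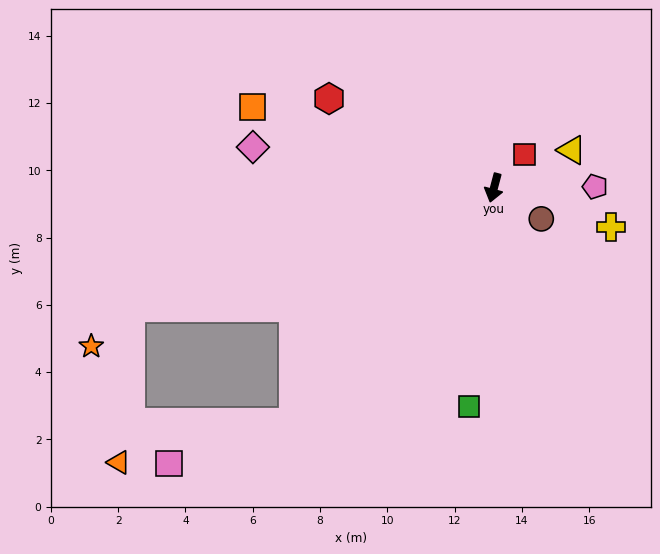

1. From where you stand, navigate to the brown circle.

turn left 72°, forward 1.7 m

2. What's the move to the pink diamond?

turn right 85°, forward 7.3 m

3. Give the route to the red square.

turn left 152°, forward 1.4 m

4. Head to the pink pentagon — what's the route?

turn left 105°, forward 3.0 m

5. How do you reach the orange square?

turn right 94°, forward 7.6 m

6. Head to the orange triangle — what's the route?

blocked — turn right 57°, forward 11.4 m, then turn left 67°, forward 4.6 m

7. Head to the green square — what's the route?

turn left 8°, forward 6.5 m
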